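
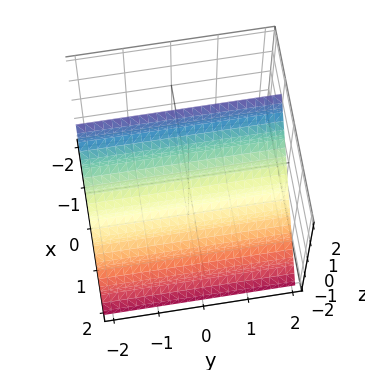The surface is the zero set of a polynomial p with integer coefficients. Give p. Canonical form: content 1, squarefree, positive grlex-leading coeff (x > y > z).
1. The degree is 1 — the surface is flat (a plane).
2. Checking where it meets the axes: it misses every integer gridline on the y-axis; it crosses the z-axis at the gridline z = 1.
3. Together with the visible shape, these determine p as stated.

3*x + 2*z - 2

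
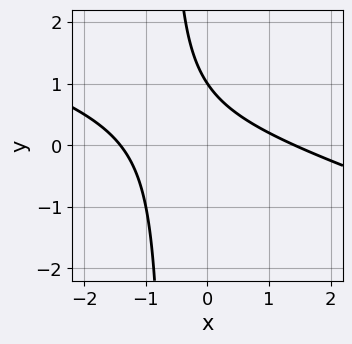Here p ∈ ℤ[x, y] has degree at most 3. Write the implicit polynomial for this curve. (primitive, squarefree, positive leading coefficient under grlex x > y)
x^2 + 3*x*y + 2*y - 2

1. Degree: the shape is more complex than any degree-1 curve, so deg p = 2.
2. Reading off the gridlines: it crosses the y-axis at the gridline y = 1.
3. Fitting integer coefficients to these (and the overall shape) gives p.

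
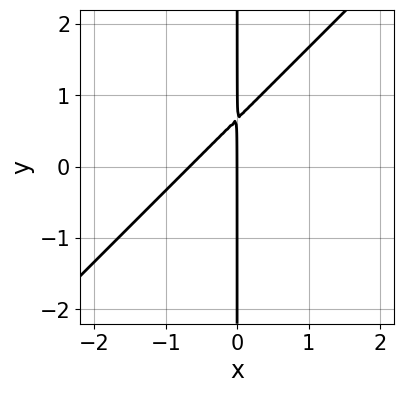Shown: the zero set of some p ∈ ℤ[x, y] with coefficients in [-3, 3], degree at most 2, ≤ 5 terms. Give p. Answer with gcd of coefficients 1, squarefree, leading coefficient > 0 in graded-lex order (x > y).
3*x^2 - 3*x*y + 2*x

First, degree: a generic line meets the curve in up to 2 points, so deg p = 2.
Next, from the axis intercepts and sections: it meets the x-axis at x = 0 (among the integer gridlines); every point of the y-axis in the box is on the curve.
Finally, assembling these constraints gives the stated polynomial.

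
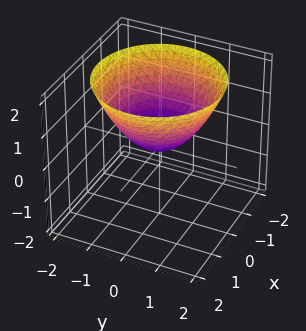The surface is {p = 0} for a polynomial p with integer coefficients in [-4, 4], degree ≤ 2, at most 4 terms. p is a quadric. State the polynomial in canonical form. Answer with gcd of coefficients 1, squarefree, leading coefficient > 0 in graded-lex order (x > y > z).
deg p = 2. A paraboloid; a quadric.
Symmetries: rotational symmetry about the z-axis ⇒ p depends on x, y only through x² + y².
Reading off the gridlines: it crosses the z-axis at the gridline z = 0; one y-axis crossing is at y = 0; a circular section at z = 1 has radius between 1 and 2; it crosses the x-axis at the gridline x = 0.
The integer polynomial consistent with all of this is the stated p.

2*x^2 + 2*y^2 - 3*z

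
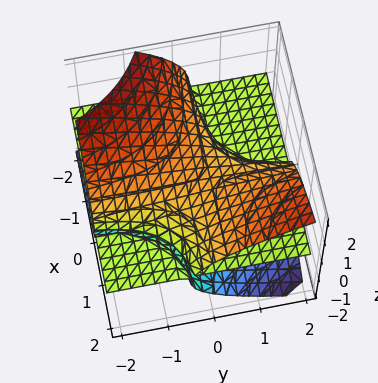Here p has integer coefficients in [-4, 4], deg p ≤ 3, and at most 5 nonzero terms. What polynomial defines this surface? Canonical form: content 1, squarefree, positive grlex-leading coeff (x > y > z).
(a) The degree is 3 — no degree-2 surface has this shape.
(b) Reading off the gridlines: every point of the x-axis in the box is on the surface; one z-axis crossing is at z = 0; every point of the y-axis in the box is on the surface.
(c) The integer polynomial consistent with all of this is the stated p.

3*x*y*z - x*z^2 - 3*z^3 - y*z + 2*z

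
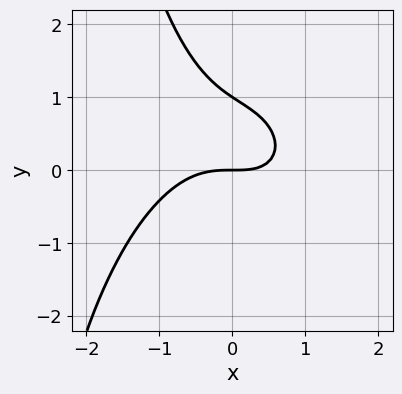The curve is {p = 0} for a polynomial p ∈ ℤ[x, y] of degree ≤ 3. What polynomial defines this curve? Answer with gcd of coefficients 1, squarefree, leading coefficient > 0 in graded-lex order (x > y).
2*x^3 + x*y^2 + x*y + 3*y^2 - 3*y

1. deg p = 3. The shape is more complex than any degree-2 curve.
2. From the visible intercepts: the y-axis gridline crossings are at y ∈ {0, 1}; it crosses the x-axis at the gridline x = 0.
3. These observations pin down the coefficients.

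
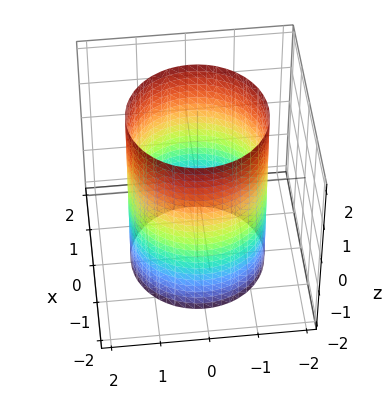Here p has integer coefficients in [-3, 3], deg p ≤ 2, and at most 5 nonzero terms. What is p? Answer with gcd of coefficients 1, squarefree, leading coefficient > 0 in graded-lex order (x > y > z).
First, the degree is 2 — a cylinder; a quadric.
Next, symmetries: the z ↦ −z reflection is a symmetry, so z appears only in even powers; every cross-section ⟂ z is a circle, so x, y appear only via x² + y².
Next, against the integer gridlines: no z-intercept at any integer in the box; a circular section at z = -1 has radius between 1 and 2.
Finally, solving for integer coefficients yields p as stated.

x^2 + y^2 - 2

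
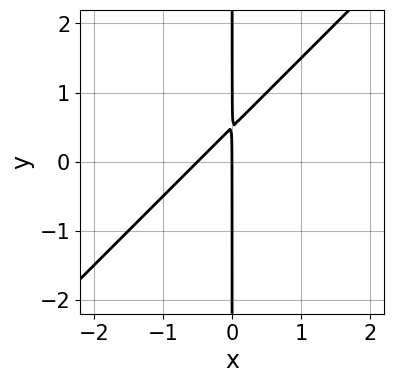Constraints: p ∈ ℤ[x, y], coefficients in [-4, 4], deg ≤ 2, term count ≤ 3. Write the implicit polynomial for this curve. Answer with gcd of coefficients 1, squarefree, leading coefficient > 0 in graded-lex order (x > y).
(a) The degree is 2 — the shape is more complex than any degree-1 curve.
(b) From the axis intercepts and sections: the visible y-axis segment lies entirely on the curve; it meets the x-axis at x = 0 (among the integer gridlines).
(c) Assembling these constraints gives the stated polynomial.

2*x^2 - 2*x*y + x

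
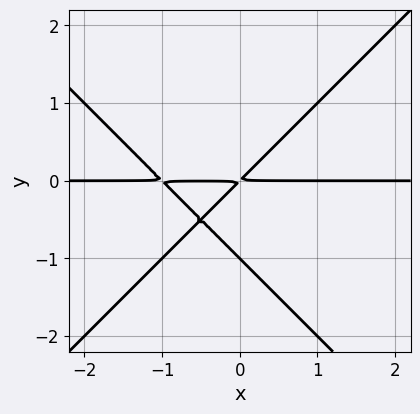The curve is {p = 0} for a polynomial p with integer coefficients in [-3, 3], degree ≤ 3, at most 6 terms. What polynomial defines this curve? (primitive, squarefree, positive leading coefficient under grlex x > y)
1. The degree is 3 — the shape is more complex than any degree-2 curve.
2. Against the integer gridlines: every point of the x-axis in the box is on the curve; one y-axis crossing is at y = -1.
3. Solving for integer coefficients yields p as stated.

x^2*y - y^3 + x*y - y^2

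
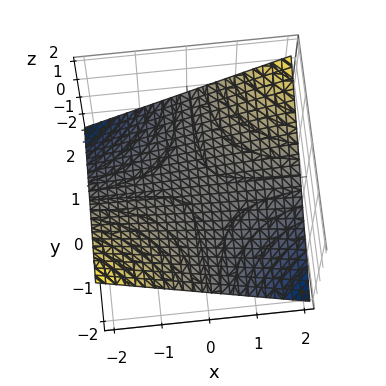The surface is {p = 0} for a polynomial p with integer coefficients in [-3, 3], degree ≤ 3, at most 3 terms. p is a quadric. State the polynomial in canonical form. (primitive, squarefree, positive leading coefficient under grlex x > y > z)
x*y - 3*z

1. Degree: a saddle surface; a quadric, so deg p = 2.
2. Against the integer gridlines: the visible x-axis segment lies entirely on the surface; the visible y-axis segment lies entirely on the surface; one z-axis crossing is at z = 0.
3. Fitting integer coefficients to these (and the overall shape) gives p.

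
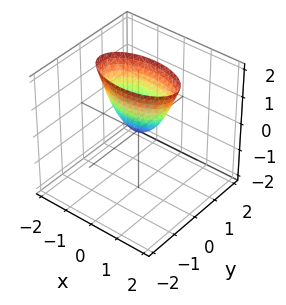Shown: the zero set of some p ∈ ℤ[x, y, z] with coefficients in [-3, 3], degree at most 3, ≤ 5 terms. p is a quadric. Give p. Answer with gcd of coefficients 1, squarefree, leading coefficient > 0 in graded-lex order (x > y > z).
x^2 + 3*y^2 - z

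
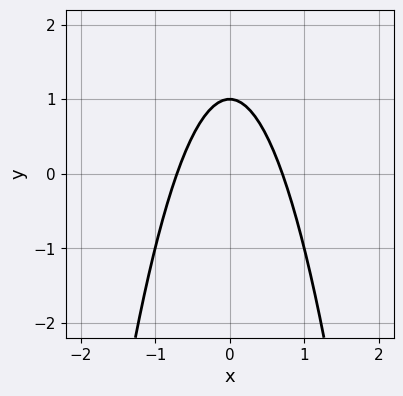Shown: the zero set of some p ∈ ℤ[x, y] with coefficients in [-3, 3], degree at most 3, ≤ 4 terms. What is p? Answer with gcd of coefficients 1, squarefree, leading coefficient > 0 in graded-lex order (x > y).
2*x^2 + y - 1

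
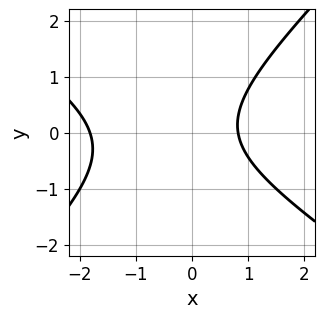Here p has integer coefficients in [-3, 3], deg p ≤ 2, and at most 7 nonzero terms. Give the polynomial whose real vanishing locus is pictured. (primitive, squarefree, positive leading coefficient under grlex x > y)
1. deg p = 2. No degree-1 curve has this shape.
2. Reading off the gridlines: the curve avoids every integer y-axis point in the box.
3. Matching integer coefficients to the picture gives p.

2*x^2 + x*y - 3*y^2 + 2*x - 3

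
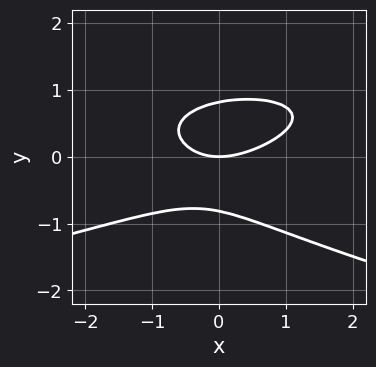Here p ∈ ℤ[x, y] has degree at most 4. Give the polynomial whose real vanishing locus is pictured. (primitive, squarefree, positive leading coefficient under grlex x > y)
3*y^3 + x^2 - x*y - 2*y

First, the degree is 3 — a generic line meets the curve in up to 3 points.
Then, from the visible intercepts: it crosses the y-axis at the gridline y = 0; it meets the x-axis at x = 0 (among the integer gridlines).
Finally, fitting integer coefficients to these (and the overall shape) gives p.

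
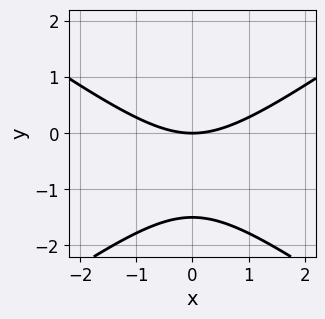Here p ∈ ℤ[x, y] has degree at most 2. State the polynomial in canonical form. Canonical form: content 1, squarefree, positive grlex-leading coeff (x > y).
x^2 - 2*y^2 - 3*y

1. Degree: no degree-1 curve has this shape, so deg p = 2.
2. Symmetries: the x ↦ −x reflection is a symmetry, so x appears only in even powers.
3. From the axis intercepts and sections: one x-axis crossing is at x = 0; one y-axis crossing is at y = 0.
4. Matching integer coefficients to the picture gives p.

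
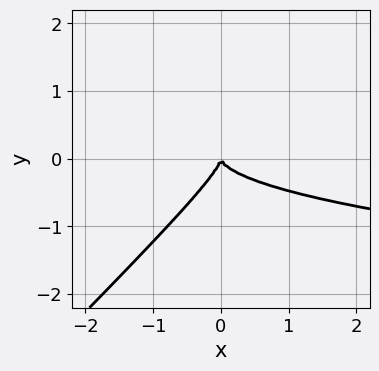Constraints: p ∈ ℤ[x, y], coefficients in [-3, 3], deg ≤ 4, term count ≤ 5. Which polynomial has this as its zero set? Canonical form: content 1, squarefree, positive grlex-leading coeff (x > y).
First, the degree is 3 — a generic line meets the curve in up to 3 points.
Then, checking where it meets the axes: one y-axis crossing is at y = 0; it meets the x-axis at x = 0 (among the integer gridlines).
Finally, putting this together gives p.

3*x*y^2 - 3*y^3 - x^2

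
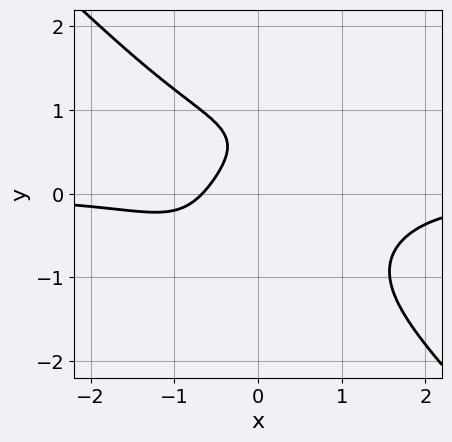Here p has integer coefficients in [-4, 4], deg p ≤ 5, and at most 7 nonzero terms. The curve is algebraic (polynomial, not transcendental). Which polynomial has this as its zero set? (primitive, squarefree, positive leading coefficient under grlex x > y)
3*x^3*y + 3*y^4 + 3*x - 2*y + 2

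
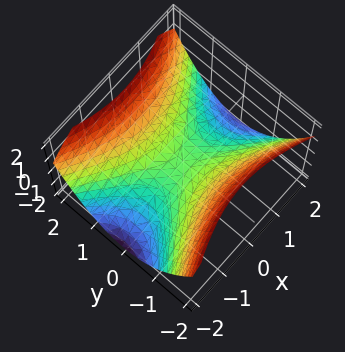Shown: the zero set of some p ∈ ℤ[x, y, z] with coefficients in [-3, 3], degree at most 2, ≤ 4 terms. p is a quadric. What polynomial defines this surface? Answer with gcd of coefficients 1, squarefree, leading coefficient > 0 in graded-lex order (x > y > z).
1. Degree: a hyperbolic paraboloid; a quadric, so deg p = 2.
2. Symmetries: mirror symmetry y ↦ −y ⇒ only even powers of y; mirror symmetry x ↦ −x ⇒ only even powers of x.
3. Against the integer gridlines: one y-axis crossing is at y = 0; it meets the z-axis at z = 0 (among the integer gridlines).
4. Solving for integer coefficients yields p as stated.

x^2 - 2*y^2 + 3*z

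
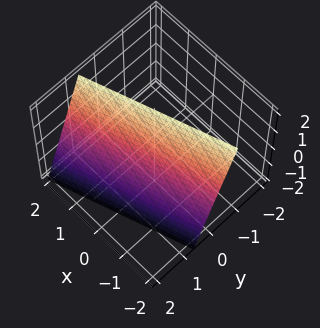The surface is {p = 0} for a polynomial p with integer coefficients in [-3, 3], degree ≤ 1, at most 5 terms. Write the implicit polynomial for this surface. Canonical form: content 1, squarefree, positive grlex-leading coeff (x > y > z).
x - 3*y - z + 2

First, deg p = 1. The surface is flat (a plane).
Then, checking where it meets the axes: it crosses the x-axis at the gridline x = -2; one z-axis crossing is at z = 2.
Finally, fitting integer coefficients to these (and the overall shape) gives p.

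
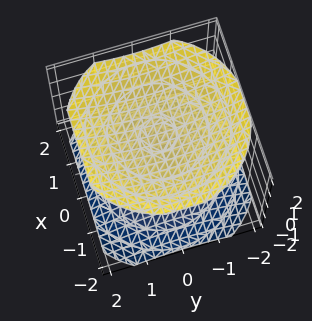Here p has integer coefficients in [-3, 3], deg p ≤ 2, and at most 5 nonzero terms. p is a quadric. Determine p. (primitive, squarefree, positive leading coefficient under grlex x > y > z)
The picture has 2 separate pieces.
Degree: two separate bowl-shaped sheets opening away from each other; a quadric, so deg p = 2.
Symmetries: the z ↦ −z reflection is a symmetry, so z appears only in even powers; rotational symmetry about the z-axis ⇒ p depends on x, y only through x² + y².
From the axis intercepts and sections: no y-intercept at any integer in the box; no x-intercept at any integer in the box.
Matching integer coefficients to the picture gives p.

x^2 + y^2 - 2*z^2 + 3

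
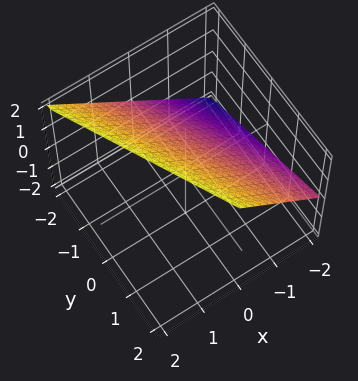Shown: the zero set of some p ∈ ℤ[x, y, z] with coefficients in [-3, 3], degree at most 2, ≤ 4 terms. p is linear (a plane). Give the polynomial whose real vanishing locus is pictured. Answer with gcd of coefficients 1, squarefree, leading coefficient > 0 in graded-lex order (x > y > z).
Degree: the surface is flat (a plane), so deg p = 1.
From the visible intercepts: it meets the x-axis at x = -1 (among the integer gridlines); it crosses the z-axis at the gridline z = 1; it crosses the y-axis at the gridline y = -2.
Fitting integer coefficients to these (and the overall shape) gives p.

2*x + y - 2*z + 2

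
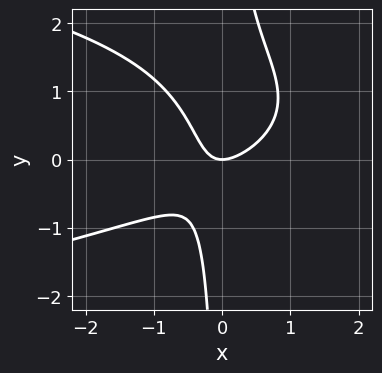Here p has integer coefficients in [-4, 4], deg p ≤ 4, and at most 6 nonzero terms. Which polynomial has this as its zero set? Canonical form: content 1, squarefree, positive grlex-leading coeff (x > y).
3*x*y^2 + 3*x^2 - 3*x*y - 2*y

deg p = 3. A generic line meets the curve in up to 3 points.
From the axis intercepts and sections: it crosses the y-axis at the gridline y = 0; it meets the x-axis at x = 0 (among the integer gridlines).
Fitting integer coefficients to these (and the overall shape) gives p.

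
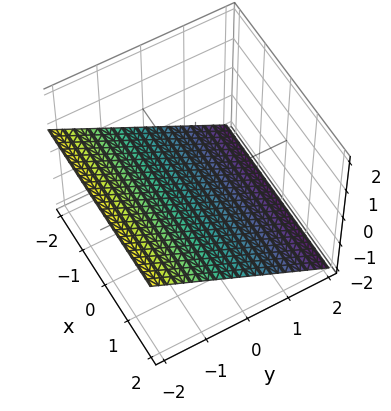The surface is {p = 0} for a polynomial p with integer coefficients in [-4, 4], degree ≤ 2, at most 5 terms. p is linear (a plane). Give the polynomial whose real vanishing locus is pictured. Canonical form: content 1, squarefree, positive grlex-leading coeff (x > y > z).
2*y + 3*z + 2

(a) Degree: every cross-section is a straight line — this is a plane, so deg p = 1.
(b) Checking where it meets the axes: the surface avoids every integer x-axis point in the box; it crosses the y-axis at the gridline y = -1.
(c) Putting this together gives p.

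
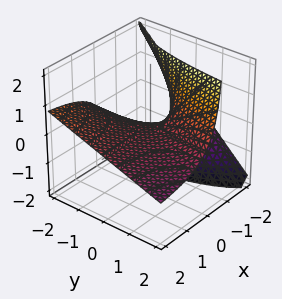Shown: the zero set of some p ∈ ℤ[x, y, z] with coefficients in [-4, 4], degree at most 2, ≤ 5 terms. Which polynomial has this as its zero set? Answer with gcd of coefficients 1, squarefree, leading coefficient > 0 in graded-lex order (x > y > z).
x*y + 2*x*z + 2*z

deg p = 2.
From the axis intercepts and sections: it meets the z-axis at z = 0 (among the integer gridlines); the visible y-axis segment lies entirely on the surface.
Putting this together gives p.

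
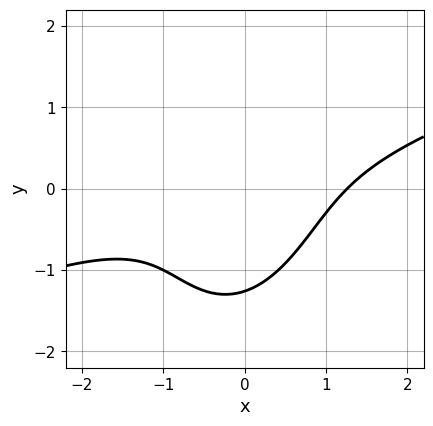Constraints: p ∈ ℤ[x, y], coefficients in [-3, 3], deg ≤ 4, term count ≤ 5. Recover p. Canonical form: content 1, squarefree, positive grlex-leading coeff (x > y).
The degree is 3 — a generic line meets the curve in up to 3 points.
Matching integer coefficients to the picture gives p.

x^3 - 3*x^2*y + x*y^2 - y^3 - 2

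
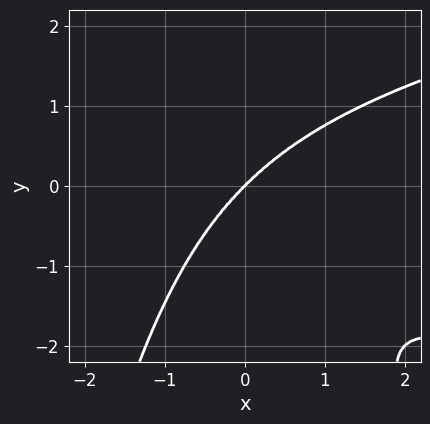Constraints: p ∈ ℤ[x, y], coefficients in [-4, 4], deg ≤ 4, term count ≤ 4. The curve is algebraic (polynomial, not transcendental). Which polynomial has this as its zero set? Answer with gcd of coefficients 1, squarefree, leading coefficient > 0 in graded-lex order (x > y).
(a) deg p = 4. The shape is more complex than any degree-3 curve.
(b) Observable constraints: one x-axis crossing is at x = 0; one y-axis crossing is at y = 0.
(c) Putting this together gives p.

x^2*y^2 - x^3 + y^3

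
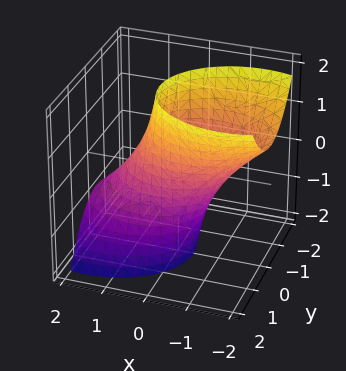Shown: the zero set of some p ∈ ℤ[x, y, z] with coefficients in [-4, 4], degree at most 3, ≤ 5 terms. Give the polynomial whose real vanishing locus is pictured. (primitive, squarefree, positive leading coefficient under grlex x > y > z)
1. deg p = 2.
2. From the axis intercepts and sections: among the integer gridlines, it crosses the y-axis at y ∈ {-1, 1}; the surface avoids every integer z-axis point in the box.
3. These observations pin down the coefficients.

2*x^2 + 3*x*z + 3*y^2 - 3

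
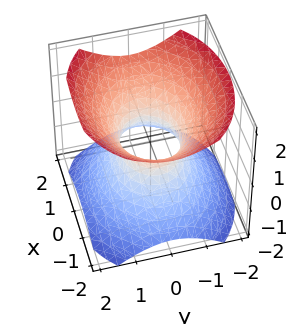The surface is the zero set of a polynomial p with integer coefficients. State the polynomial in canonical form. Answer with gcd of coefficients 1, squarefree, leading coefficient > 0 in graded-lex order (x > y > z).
2*x^2 + 3*y^2 - 3*z^2 - 2

1. The degree is 2 — an hourglass — one-sheet hyperboloid; a quadric.
2. Symmetries: mirror symmetry x ↦ −x ⇒ only even powers of x; mirror symmetry z ↦ −z ⇒ only even powers of z; it's symmetric under y → −y, forcing even powers of y.
3. Checking where it meets the axes: among the integer gridlines, it crosses the x-axis at x ∈ {-1, 1}; it misses every integer gridline on the z-axis.
4. Matching integer coefficients to the picture gives p.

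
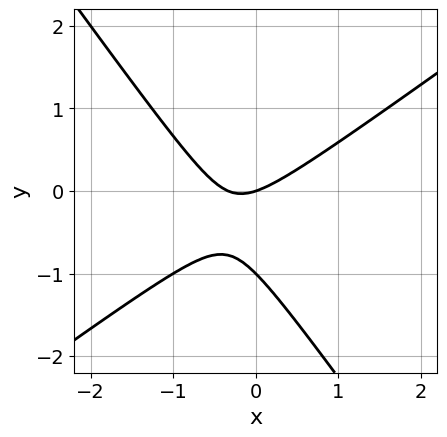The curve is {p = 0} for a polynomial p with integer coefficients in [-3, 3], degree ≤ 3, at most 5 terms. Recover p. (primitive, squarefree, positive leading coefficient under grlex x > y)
3*x^2 - 2*x*y - 3*y^2 + x - 3*y

Degree: the shape is more complex than any degree-1 curve, so deg p = 2.
Reading off the gridlines: among the integer gridlines, it crosses the y-axis at y ∈ {-1, 0}; one x-axis crossing is at x = 0.
Solving for integer coefficients yields p as stated.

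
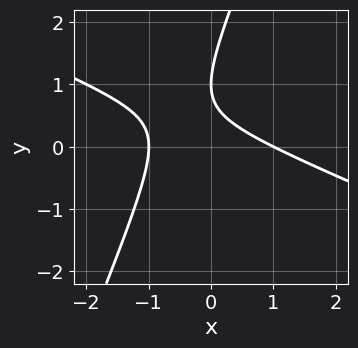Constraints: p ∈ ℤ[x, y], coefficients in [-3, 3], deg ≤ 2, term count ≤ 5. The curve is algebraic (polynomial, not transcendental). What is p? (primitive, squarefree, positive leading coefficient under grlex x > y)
x^2 + 2*x*y - y^2 + 2*y - 1

First, degree: no degree-1 curve has this shape, so deg p = 2.
Then, reading off the gridlines: among the integer gridlines, it crosses the x-axis at x ∈ {-1, 1}; it crosses the y-axis at the gridline y = 1.
Finally, the integer polynomial consistent with all of this is the stated p.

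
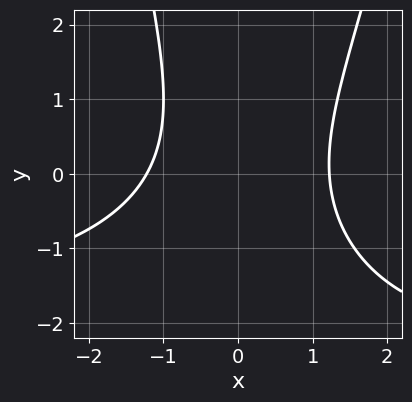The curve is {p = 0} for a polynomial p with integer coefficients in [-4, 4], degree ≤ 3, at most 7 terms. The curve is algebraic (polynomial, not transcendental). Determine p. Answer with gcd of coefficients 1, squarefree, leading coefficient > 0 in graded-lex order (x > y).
x^2*y + 2*x^2 - x*y - y^2 - 3

(a) The degree is 3 — the shape is more complex than any degree-2 curve.
(b) From the visible intercepts: it misses every integer gridline on the y-axis.
(c) Fitting integer coefficients to these (and the overall shape) gives p.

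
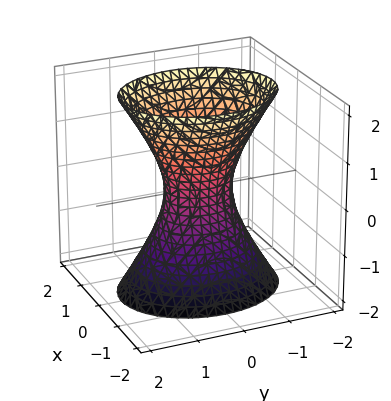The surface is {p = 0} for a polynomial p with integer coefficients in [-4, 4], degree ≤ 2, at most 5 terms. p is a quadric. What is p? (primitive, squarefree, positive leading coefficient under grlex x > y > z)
1. The degree is 2 — an hourglass — one-sheet hyperboloid; a quadric.
2. Symmetries: mirror symmetry y ↦ −y ⇒ only even powers of y; mirror symmetry z ↦ −z ⇒ only even powers of z; mirror symmetry x ↦ −x ⇒ only even powers of x.
3. From the visible intercepts: no z-intercept at any integer in the box.
4. Fitting integer coefficients to these (and the overall shape) gives p.

3*x^2 + 2*y^2 - z^2 - 1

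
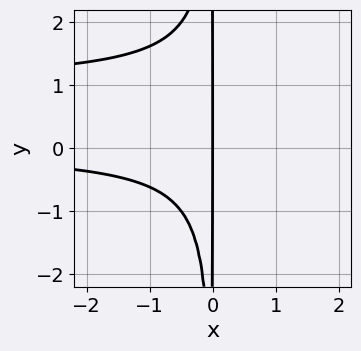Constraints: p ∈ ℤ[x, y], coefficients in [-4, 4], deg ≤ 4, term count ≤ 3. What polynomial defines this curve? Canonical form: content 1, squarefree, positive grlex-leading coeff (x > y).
x^2*y^2 - x^2*y + x

First, the degree is 4 — the shape is more complex than any degree-3 curve.
Next, reading off the gridlines: the visible y-axis segment lies entirely on the curve; it crosses the x-axis at the gridline x = 0.
Finally, together with the visible shape, these determine p as stated.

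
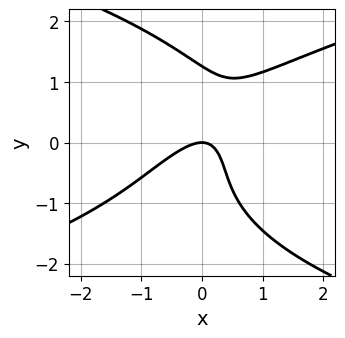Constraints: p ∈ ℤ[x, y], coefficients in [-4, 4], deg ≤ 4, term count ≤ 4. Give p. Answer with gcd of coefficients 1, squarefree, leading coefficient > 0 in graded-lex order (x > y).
(a) Degree: a generic line meets the curve in up to 4 points, so deg p = 4.
(b) Checking where it meets the axes: it meets the y-axis at y = 0 (among the integer gridlines); it meets the x-axis at x = 0 (among the integer gridlines).
(c) These observations pin down the coefficients.

y^4 - 3*x^2 + 3*x*y - 2*y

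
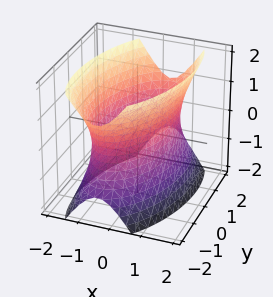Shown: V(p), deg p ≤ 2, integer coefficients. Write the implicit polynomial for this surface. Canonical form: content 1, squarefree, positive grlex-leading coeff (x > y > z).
3*x^2 - x*y + y^2 - z^2 - 3

1. The degree is 2 — the shape is more complex than any degree-1 surface.
2. Observable constraints: no z-intercept at any integer in the box; the x-axis gridline crossings are at x ∈ {-1, 1}.
3. Assembling these constraints gives the stated polynomial.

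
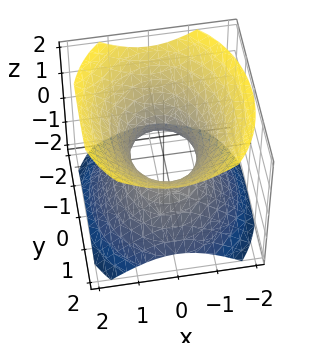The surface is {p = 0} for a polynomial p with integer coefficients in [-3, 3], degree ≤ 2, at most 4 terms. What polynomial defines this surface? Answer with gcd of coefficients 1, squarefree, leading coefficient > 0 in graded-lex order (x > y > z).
First, the degree is 2 — an hourglass — one-sheet hyperboloid; a quadric.
Next, symmetries: the z ↦ −z reflection is a symmetry, so z appears only in even powers; it's symmetric under x → −x, forcing even powers of x; it's symmetric under y → −y, forcing even powers of y.
Then, reading off the gridlines: it misses every integer gridline on the z-axis; among the integer gridlines, it crosses the y-axis at y ∈ {-1, 1}.
Finally, fitting integer coefficients to these (and the overall shape) gives p.

3*x^2 + 2*y^2 - 3*z^2 - 2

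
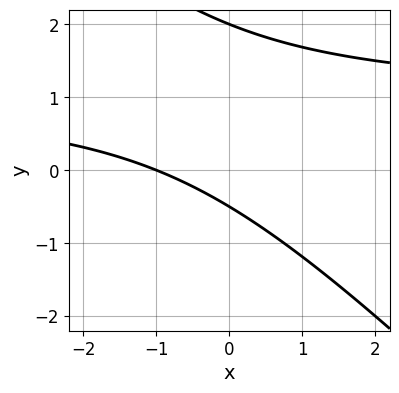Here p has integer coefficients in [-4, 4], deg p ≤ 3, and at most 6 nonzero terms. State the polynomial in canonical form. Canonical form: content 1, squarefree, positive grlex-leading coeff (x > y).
2*x*y + 2*y^2 - 2*x - 3*y - 2

First, degree: a generic line meets the curve in up to 2 points, so deg p = 2.
Next, reading off the gridlines: it meets the x-axis at x = -1 (among the integer gridlines); one y-axis crossing is at y = 2.
Finally, together with the visible shape, these determine p as stated.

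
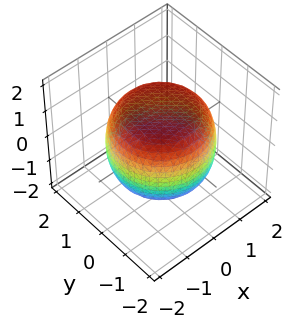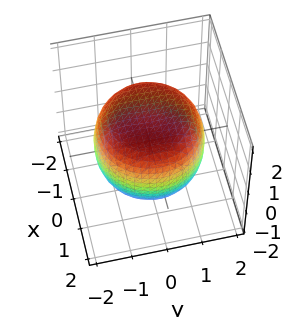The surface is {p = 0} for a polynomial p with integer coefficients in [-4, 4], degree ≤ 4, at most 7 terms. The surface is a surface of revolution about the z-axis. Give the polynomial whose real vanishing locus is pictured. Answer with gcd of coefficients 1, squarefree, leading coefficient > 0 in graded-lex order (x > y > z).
First, degree: a generic line meets the surface in up to 4 points, so deg p = 4.
Then, symmetry: every cross-section ⟂ z is a circle, so x, y appear only via x² + y².
Next, against the integer gridlines: a circular section at z = 1 has radius between 1 and 2.
Finally, putting this together gives p.

x^4 + 2*x^2*y^2 + y^4 - x^2 - y^2 + 2*z^2 - 3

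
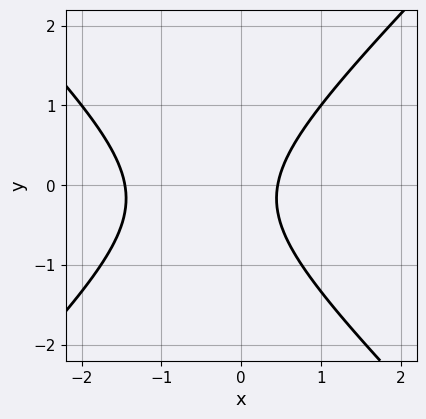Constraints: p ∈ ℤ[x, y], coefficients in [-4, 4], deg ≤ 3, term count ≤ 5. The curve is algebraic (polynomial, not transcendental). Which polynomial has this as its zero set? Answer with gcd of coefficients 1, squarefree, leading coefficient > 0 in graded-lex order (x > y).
3*x^2 - 3*y^2 + 3*x - y - 2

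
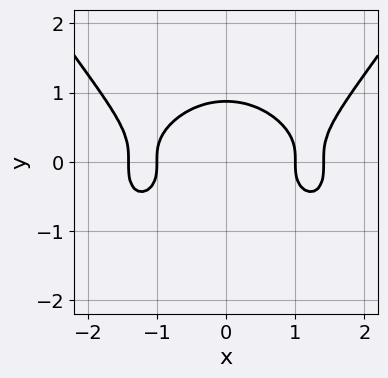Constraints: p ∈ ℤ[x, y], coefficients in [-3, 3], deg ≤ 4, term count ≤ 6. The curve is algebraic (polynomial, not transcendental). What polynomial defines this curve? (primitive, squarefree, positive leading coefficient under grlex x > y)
1. Degree: the shape is more complex than any degree-3 curve, so deg p = 4.
2. Symmetries: it's symmetric under x → −x, forcing even powers of x.
3. Observable constraints: the x-axis gridline crossings are at x ∈ {-1, 1}.
4. Assembling these constraints gives the stated polynomial.

x^4 - 3*y^3 - 3*x^2 + 2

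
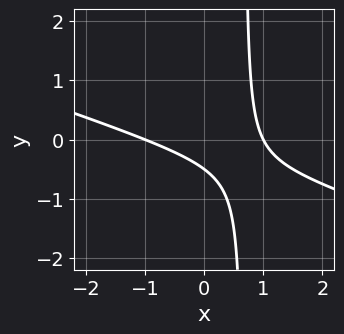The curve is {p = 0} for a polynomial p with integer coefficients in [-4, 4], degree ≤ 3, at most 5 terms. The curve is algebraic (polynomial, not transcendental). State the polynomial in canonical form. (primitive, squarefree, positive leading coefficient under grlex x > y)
x^2 + 3*x*y - 2*y - 1

First, deg p = 2. A generic line meets the curve in up to 2 points.
Then, checking where it meets the axes: among the integer gridlines, it crosses the x-axis at x ∈ {-1, 1}.
Finally, these observations pin down the coefficients.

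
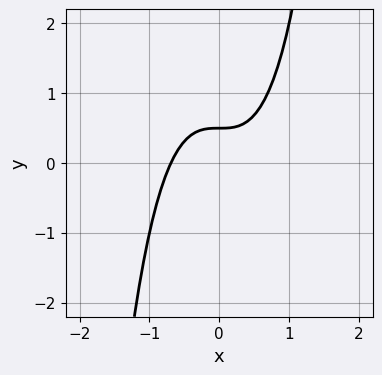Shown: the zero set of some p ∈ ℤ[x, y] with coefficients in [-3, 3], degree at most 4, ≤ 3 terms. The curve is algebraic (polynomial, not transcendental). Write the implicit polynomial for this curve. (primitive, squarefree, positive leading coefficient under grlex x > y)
The degree is 3 — the shape is more complex than any degree-2 curve.
Putting this together gives p.

3*x^3 - 2*y + 1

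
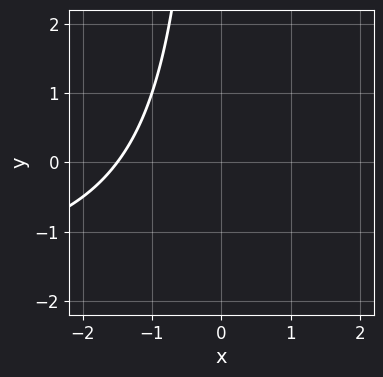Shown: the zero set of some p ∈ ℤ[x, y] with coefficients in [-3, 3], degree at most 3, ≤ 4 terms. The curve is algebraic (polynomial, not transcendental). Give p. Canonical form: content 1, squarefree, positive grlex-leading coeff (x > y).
x*y + 2*x + 3

(a) Degree: a generic line meets the curve in up to 2 points, so deg p = 2.
(b) Checking where it meets the axes: it misses every integer gridline on the y-axis.
(c) Fitting integer coefficients to these (and the overall shape) gives p.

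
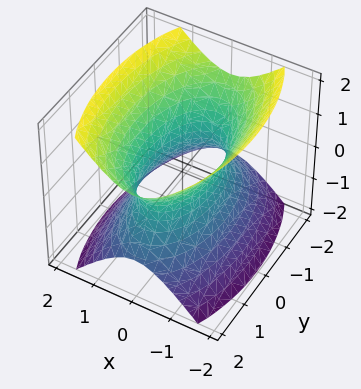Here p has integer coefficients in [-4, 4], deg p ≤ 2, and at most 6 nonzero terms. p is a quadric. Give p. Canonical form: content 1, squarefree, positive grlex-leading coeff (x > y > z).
Degree: one connected sheet with a waist; a quadric, so deg p = 2.
Symmetries: it's symmetric under x → −x, forcing even powers of x; mirror symmetry y ↦ −y ⇒ only even powers of y; mirror symmetry z ↦ −z ⇒ only even powers of z.
From the axis intercepts and sections: the surface avoids every integer z-axis point in the box.
Together with the visible shape, these determine p as stated.

3*x^2 + y^2 - 2*z^2 - 2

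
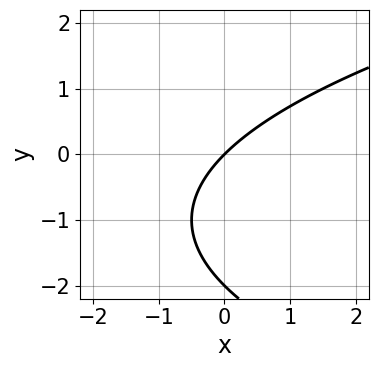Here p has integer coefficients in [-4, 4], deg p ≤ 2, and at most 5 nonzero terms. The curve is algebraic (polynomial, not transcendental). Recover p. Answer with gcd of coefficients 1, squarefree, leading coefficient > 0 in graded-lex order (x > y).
y^2 - 2*x + 2*y

(a) deg p = 2.
(b) Against the integer gridlines: among the integer gridlines, it crosses the y-axis at y ∈ {-2, 0}; one x-axis crossing is at x = 0.
(c) The integer polynomial consistent with all of this is the stated p.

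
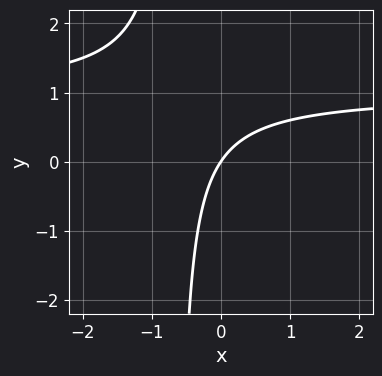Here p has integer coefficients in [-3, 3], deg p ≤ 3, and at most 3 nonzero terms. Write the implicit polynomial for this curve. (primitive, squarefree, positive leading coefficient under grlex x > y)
3*x*y - 3*x + 2*y

First, degree: the shape is more complex than any degree-1 curve, so deg p = 2.
Next, reading off the gridlines: it crosses the y-axis at the gridline y = 0; it crosses the x-axis at the gridline x = 0.
Finally, together with the visible shape, these determine p as stated.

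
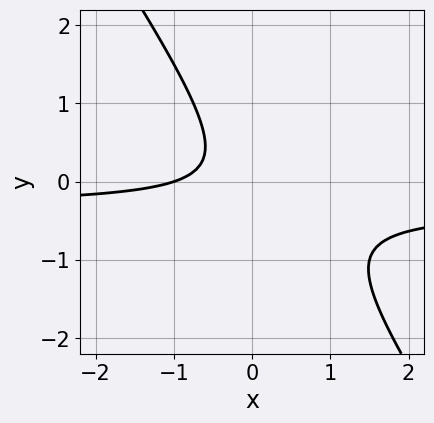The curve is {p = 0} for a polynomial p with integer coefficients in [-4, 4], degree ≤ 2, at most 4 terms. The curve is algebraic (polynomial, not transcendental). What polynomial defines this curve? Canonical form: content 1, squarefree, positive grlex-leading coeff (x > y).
3*x*y + 2*y^2 + x + 1

First, deg p = 2. A generic line meets the curve in up to 2 points.
Then, reading off the gridlines: one x-axis crossing is at x = -1; it misses every integer gridline on the y-axis.
Finally, matching integer coefficients to the picture gives p.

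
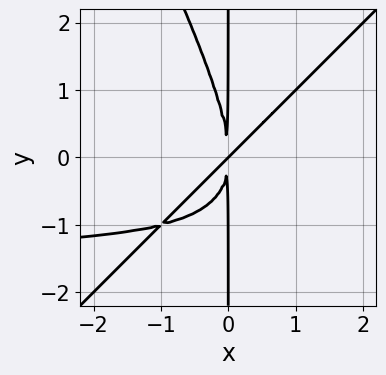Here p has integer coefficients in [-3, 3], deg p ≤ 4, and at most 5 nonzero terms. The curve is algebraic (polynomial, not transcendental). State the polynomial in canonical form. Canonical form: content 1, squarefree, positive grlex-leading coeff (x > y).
The degree is 4 — a generic line meets the curve in up to 4 points.
Observable constraints: it crosses the x-axis at the gridline x = 0; the visible y-axis segment lies entirely on the curve.
Fitting integer coefficients to these (and the overall shape) gives p.

2*x^3*y - x^2*y^2 - x*y^3 + 3*x^3 - 3*x^2*y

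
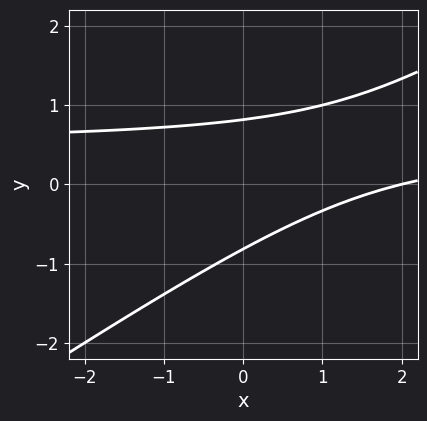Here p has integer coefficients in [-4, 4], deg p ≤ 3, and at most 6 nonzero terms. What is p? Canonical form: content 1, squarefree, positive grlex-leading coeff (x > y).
First, degree: the shape is more complex than any degree-1 curve, so deg p = 2.
Next, from the visible intercepts: it meets the x-axis at x = 2 (among the integer gridlines).
Finally, fitting integer coefficients to these (and the overall shape) gives p.

2*x*y - 3*y^2 - x + 2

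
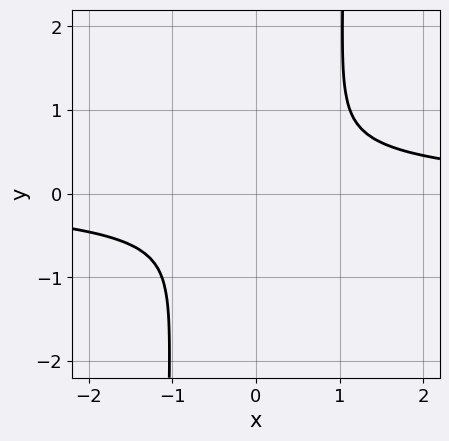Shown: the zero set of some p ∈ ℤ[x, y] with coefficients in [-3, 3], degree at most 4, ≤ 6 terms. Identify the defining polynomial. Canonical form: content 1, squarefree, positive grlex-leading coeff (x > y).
3*x^3*y + 2*x^2*y^2 - 3*x^2 - 3*y^2

First, the degree is 4 — no degree-3 curve has this shape.
Finally, matching integer coefficients to the picture gives p.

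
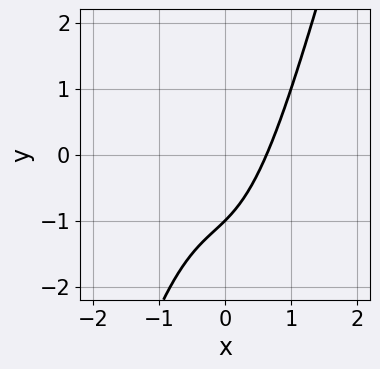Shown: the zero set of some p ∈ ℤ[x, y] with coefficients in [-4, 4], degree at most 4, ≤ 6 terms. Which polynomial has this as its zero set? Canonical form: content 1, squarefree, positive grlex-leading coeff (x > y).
1. deg p = 3.
2. Checking where it meets the axes: it meets the y-axis at y = -1 (among the integer gridlines).
3. Putting this together gives p.

3*x^3 - x^2*y + 2*x - 2*y - 2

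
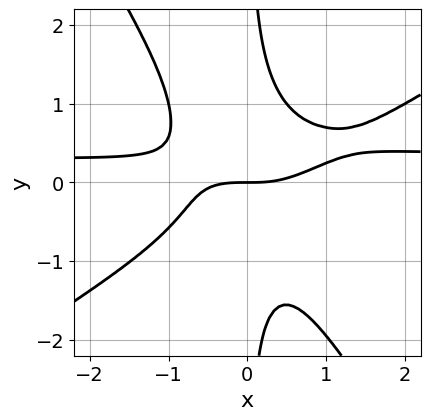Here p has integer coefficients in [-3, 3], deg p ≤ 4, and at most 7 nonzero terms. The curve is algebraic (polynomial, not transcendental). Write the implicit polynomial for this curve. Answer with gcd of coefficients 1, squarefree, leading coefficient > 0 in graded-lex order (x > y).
3*x^3*y - 3*x^2*y^2 - 3*x*y^3 - x^3 + 2*y

First, the degree is 4 — the shape is more complex than any degree-3 curve.
Then, reading off the gridlines: one y-axis crossing is at y = 0; it crosses the x-axis at the gridline x = 0.
Finally, fitting integer coefficients to these (and the overall shape) gives p.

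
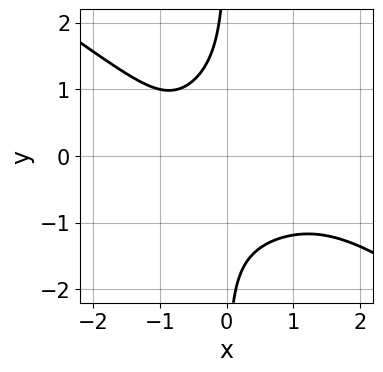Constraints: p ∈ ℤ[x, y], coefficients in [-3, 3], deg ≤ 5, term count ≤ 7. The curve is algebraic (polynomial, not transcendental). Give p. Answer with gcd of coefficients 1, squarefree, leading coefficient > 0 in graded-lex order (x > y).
x^4 + 3*x*y^3 - x^3 + 2*x + 3

First, degree: a generic line meets the curve in up to 4 points, so deg p = 4.
Next, from the visible intercepts: the curve avoids every integer x-axis point in the box; it misses every integer gridline on the y-axis.
Finally, matching integer coefficients to the picture gives p.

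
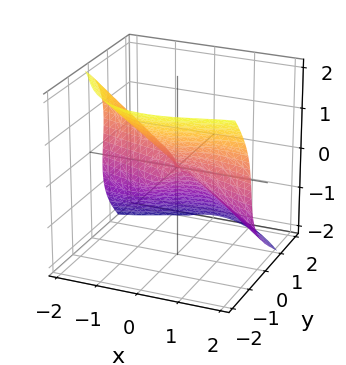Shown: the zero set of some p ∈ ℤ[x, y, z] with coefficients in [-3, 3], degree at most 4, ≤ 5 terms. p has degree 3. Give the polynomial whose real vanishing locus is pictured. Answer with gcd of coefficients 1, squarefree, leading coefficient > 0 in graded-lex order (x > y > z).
x^3 + 3*x^2*y + 2*y^3 + 2*z^3 + x*z

First, the degree is 3 — the shape is more complex than any degree-2 surface.
Then, checking where it meets the axes: one y-axis crossing is at y = 0; it crosses the x-axis at the gridline x = 0; it meets the z-axis at z = 0 (among the integer gridlines).
Finally, fitting integer coefficients to these (and the overall shape) gives p.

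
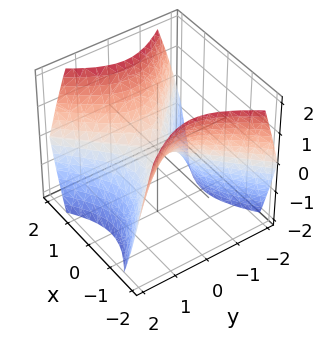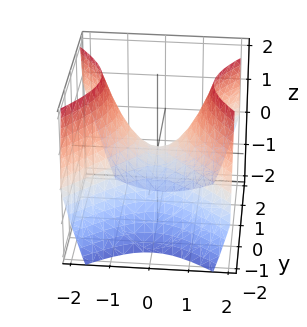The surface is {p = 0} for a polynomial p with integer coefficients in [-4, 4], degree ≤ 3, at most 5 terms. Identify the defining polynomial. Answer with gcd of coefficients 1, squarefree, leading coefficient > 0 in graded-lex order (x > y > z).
First, the degree is 2 — a saddle surface; a quadric.
Then, symmetries: the x ↦ −x reflection is a symmetry, so x appears only in even powers; it's symmetric under y → −y, forcing even powers of y.
Next, reading off the gridlines: it meets the y-axis at y = 0 (among the integer gridlines); it meets the x-axis at x = 0 (among the integer gridlines).
Finally, assembling these constraints gives the stated polynomial.

x^2 - y^2 - z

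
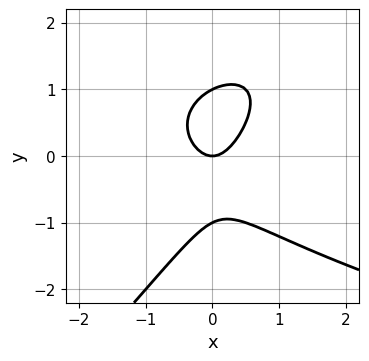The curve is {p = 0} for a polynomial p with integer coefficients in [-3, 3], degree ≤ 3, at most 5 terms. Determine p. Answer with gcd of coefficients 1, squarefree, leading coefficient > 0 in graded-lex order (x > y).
x*y^2 - y^3 - 2*x^2 + y

(a) deg p = 3.
(b) From the visible intercepts: among the integer gridlines, it crosses the y-axis at y ∈ {-1, 0, 1}; it meets the x-axis at x = 0 (among the integer gridlines).
(c) Solving for integer coefficients yields p as stated.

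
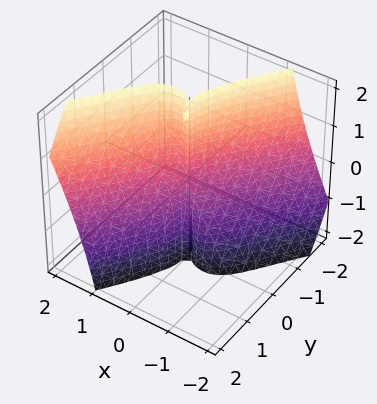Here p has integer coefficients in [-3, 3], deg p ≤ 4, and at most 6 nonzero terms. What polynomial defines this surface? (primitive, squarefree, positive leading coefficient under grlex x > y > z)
2*x^3 - x^2*z - x*y*z - y^3

First, the picture has 2 separate pieces. Treating them together as one polynomial.
Next, degree: a generic line meets the surface in up to 3 points, so deg p = 3.
Next, checking where it meets the axes: it crosses the y-axis at the gridline y = 0; every point of the z-axis in the box is on the surface; one x-axis crossing is at x = 0.
Finally, together with the visible shape, these determine p as stated.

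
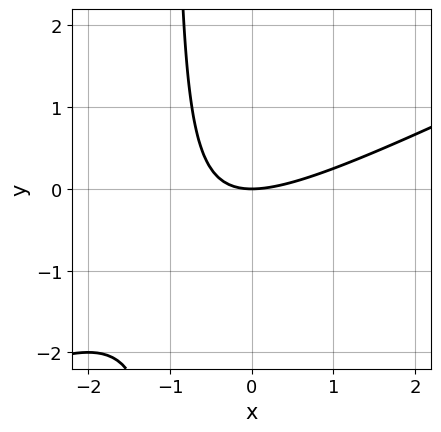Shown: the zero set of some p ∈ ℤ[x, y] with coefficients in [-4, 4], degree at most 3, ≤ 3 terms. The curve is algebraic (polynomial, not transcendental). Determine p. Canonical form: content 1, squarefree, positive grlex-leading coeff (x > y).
x^2 - 2*x*y - 2*y

1. Degree: the shape is more complex than any degree-1 curve, so deg p = 2.
2. Reading off the gridlines: it meets the y-axis at y = 0 (among the integer gridlines); one x-axis crossing is at x = 0.
3. Solving for integer coefficients yields p as stated.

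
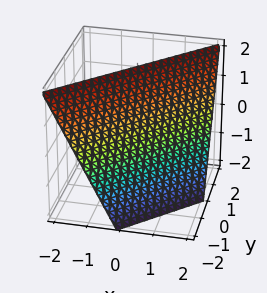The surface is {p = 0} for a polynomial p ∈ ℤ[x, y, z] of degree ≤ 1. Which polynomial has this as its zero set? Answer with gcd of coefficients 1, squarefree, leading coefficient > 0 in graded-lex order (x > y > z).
2*x - 2*y + z - 2

1. Degree: the surface is flat (a plane), so deg p = 1.
2. Checking where it meets the axes: it meets the z-axis at z = 2 (among the integer gridlines); it crosses the x-axis at the gridline x = 1.
3. The integer polynomial consistent with all of this is the stated p. Check: (0, -1, 0) on the y-axis lies on the surface, and p(0, -1, 0) = 0. ✓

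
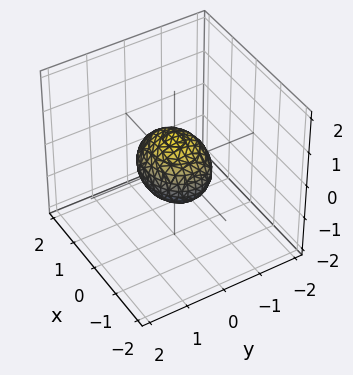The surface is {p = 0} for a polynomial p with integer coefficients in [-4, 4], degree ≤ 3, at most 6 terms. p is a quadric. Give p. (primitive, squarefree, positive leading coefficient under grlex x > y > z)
Degree: bounded and convex; a quadric, so deg p = 2.
Symmetries: mirror symmetry y ↦ −y ⇒ only even powers of y; mirror symmetry x ↦ −x ⇒ only even powers of x; it's symmetric under z → −z, forcing even powers of z.
Against the integer gridlines: among the integer gridlines, it crosses the x-axis at x ∈ {-1, 1}.
Matching integer coefficients to the picture gives p.

2*x^2 + 3*y^2 + 3*z^2 - 2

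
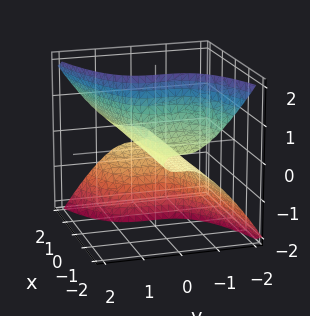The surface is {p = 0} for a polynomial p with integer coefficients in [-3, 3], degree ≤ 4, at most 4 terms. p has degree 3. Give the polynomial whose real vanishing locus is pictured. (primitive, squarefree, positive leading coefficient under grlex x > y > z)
x*z^2 - y^3 + z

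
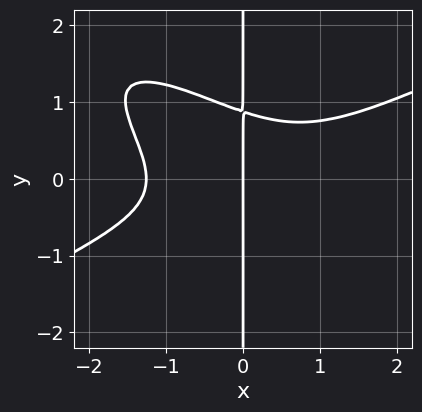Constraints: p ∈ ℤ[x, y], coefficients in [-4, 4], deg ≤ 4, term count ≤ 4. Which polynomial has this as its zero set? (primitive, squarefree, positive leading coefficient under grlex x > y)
x^4 - 3*x^2*y^2 - 3*x*y^3 + 2*x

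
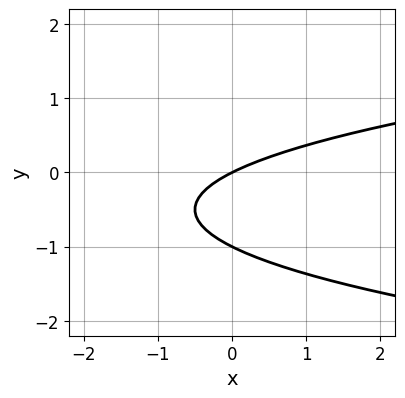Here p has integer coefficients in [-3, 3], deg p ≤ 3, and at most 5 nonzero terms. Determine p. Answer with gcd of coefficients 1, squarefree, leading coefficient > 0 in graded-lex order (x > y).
2*y^2 - x + 2*y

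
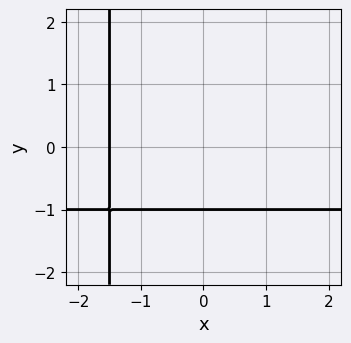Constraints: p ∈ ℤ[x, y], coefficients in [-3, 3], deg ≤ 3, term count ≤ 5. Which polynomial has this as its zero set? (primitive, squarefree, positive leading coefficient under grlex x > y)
1. deg p = 2. No degree-1 curve has this shape.
2. Against the integer gridlines: one y-axis crossing is at y = -1.
3. Putting this together gives p.

2*x*y + 2*x + 3*y + 3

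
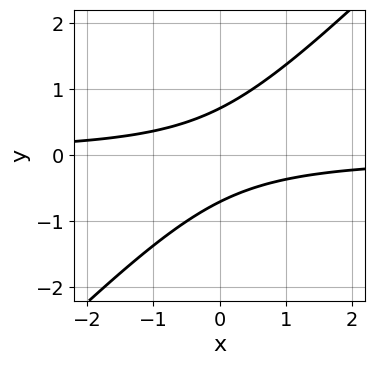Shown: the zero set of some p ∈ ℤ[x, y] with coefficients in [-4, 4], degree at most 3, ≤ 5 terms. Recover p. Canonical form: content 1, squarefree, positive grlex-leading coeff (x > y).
2*x*y - 2*y^2 + 1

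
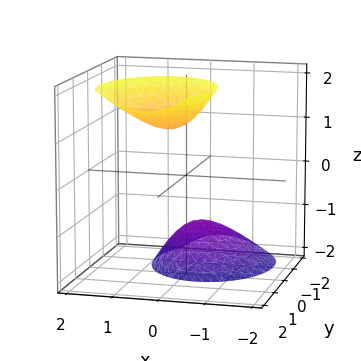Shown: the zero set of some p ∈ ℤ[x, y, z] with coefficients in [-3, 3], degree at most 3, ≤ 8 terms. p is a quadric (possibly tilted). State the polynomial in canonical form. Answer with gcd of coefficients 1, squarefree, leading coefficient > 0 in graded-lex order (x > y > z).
3*x^2 - x*z + 2*y^2 - 2*y*z - z^2 + 2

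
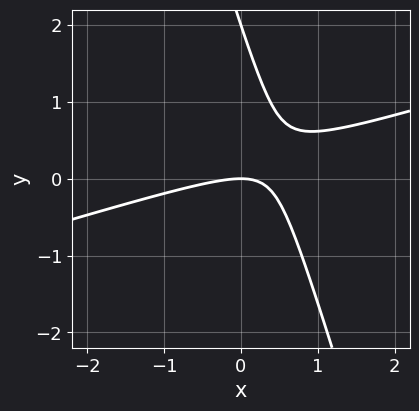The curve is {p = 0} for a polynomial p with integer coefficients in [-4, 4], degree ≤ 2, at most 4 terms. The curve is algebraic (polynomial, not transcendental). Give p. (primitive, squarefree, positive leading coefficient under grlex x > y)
x^2 - 3*x*y - y^2 + 2*y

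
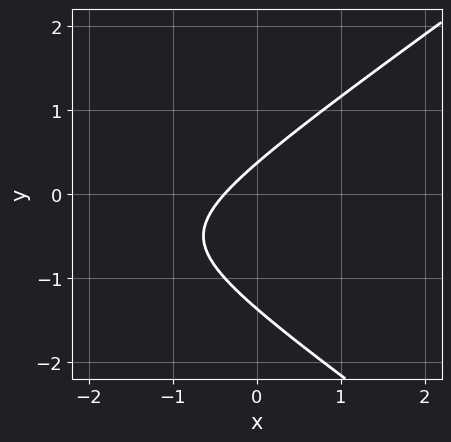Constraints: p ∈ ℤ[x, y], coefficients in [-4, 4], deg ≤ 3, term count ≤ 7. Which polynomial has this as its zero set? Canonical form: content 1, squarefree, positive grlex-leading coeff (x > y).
x^2 - 2*y^2 + 3*x - 2*y + 1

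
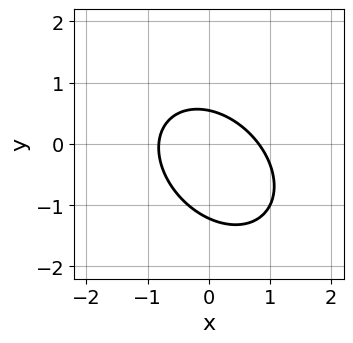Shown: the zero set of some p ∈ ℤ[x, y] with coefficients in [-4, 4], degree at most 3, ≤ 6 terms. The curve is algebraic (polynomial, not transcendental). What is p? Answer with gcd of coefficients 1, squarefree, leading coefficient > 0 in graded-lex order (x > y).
3*x^2 + 2*x*y + 3*y^2 + 2*y - 2

deg p = 2.
Putting this together gives p.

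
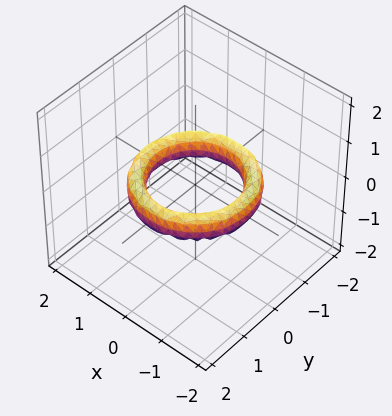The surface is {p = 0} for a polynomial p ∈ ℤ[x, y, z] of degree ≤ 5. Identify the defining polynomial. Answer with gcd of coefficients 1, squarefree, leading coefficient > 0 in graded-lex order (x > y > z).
x^4 + 2*x^2*y^2 + y^4 - 3*x^2 - 3*y^2 + 2*z^2 + 2

Degree: the shape is more complex than any degree-3 surface, so deg p = 4.
Symmetries: rotational symmetry about the z-axis ⇒ p depends on x, y only through x² + y².
Reading off the gridlines: a circular section at z = 0 has radius exactly 1; no z-intercept at any integer in the box; the y-axis gridline crossings are at y ∈ {-1, 1}.
Matching integer coefficients to the picture gives p. Check: (1, 0, 0) on the x-axis lies on the surface, and p(1, 0, 0) = 0. ✓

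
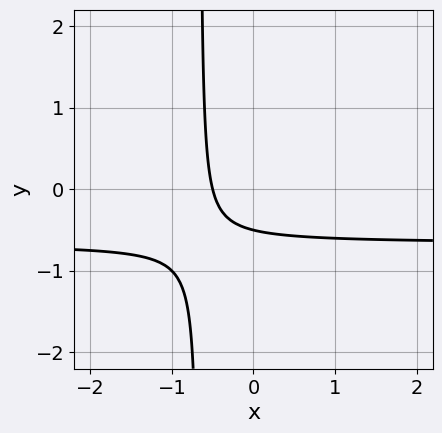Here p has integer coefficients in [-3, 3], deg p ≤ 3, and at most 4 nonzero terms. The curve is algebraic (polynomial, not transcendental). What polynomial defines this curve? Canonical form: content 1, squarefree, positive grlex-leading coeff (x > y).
3*x*y + 2*x + 2*y + 1

1. deg p = 2.
2. Putting this together gives p.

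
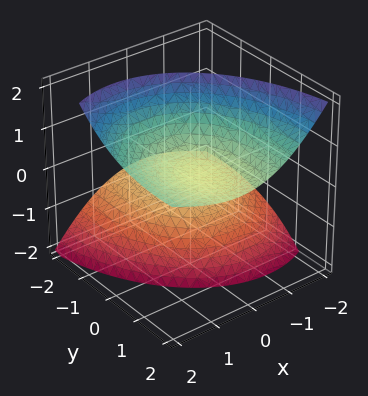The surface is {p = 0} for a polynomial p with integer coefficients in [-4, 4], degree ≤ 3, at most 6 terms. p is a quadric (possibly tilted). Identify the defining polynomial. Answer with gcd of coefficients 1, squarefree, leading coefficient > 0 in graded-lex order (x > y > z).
2*x^2 - 2*x*z + y^2 - 3*y*z - 2*z^2 + 1

1. There are 2 components. Treating them together as one polynomial.
2. The degree is 2 — the shape is more complex than any degree-1 surface.
3. Reading off the gridlines: the surface avoids every integer x-axis point in the box; no y-intercept at any integer in the box.
4. Together with the visible shape, these determine p as stated.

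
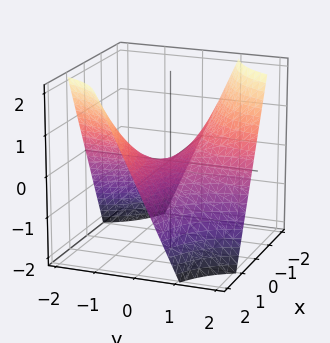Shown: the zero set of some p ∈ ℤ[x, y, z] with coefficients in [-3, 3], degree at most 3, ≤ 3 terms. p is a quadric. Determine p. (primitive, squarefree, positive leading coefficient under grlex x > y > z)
x*y + z

Degree: a hyperbolic paraboloid; a quadric, so deg p = 2.
Against the integer gridlines: the visible y-axis segment lies entirely on the surface; one z-axis crossing is at z = 0; every point of the x-axis in the box is on the surface.
Fitting integer coefficients to these (and the overall shape) gives p.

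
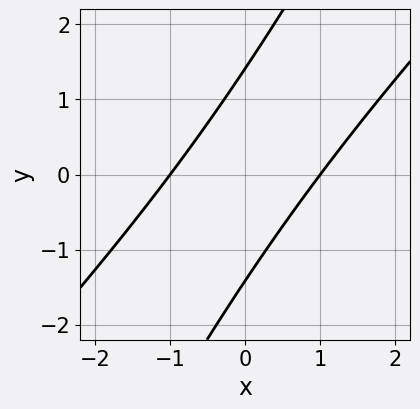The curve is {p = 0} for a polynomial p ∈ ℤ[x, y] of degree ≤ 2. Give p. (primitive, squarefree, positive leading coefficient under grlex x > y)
2*x^2 - 3*x*y + y^2 - 2

Degree: a generic line meets the curve in up to 2 points, so deg p = 2.
Against the integer gridlines: the x-axis gridline crossings are at x ∈ {-1, 1}.
Solving for integer coefficients yields p as stated.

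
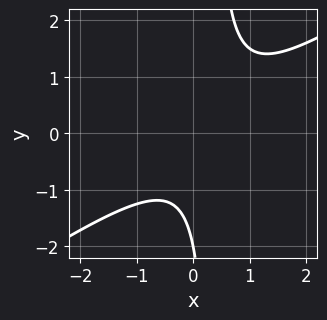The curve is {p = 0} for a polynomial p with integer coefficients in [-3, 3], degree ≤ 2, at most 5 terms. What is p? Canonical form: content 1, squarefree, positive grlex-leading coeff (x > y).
deg p = 2. The shape is more complex than any degree-1 curve.
Reading off the gridlines: it meets the y-axis at y = -2 (among the integer gridlines); the curve avoids every integer x-axis point in the box.
Assembling these constraints gives the stated polynomial.

2*x^2 - 3*x*y - x + y + 2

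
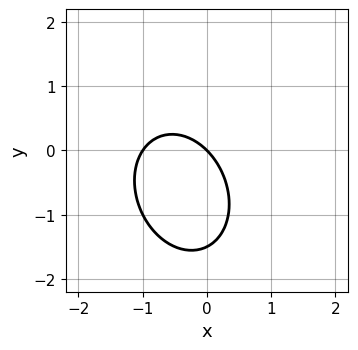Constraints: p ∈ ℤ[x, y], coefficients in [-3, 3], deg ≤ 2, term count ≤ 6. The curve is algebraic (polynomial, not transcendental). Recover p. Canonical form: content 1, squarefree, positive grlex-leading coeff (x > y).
3*x^2 + x*y + 2*y^2 + 3*x + 3*y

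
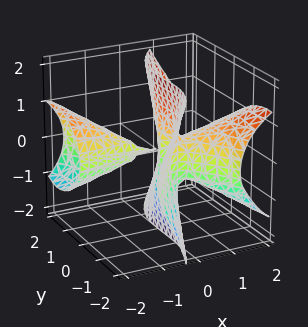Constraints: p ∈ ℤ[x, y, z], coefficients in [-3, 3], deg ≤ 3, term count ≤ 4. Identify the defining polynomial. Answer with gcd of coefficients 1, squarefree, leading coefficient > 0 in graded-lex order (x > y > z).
(a) I count 2 distinct pieces. Treating them together as one polynomial.
(b) Degree: no degree-2 surface has this shape, so deg p = 3.
(c) From the visible intercepts: one y-axis crossing is at y = -1; every point of the x-axis in the box is on the surface; every point of the z-axis in the box is on the surface.
(d) Together with the visible shape, these determine p as stated.

2*x^2*y + 3*x*z^2 - y^3 - y^2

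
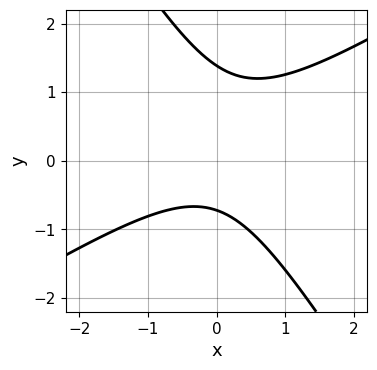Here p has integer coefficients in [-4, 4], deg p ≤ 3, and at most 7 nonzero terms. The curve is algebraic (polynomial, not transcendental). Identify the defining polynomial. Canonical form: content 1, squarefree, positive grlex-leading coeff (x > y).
3*x^2 - 3*x*y - 3*y^2 + 2*y + 3

1. Degree: a generic line meets the curve in up to 2 points, so deg p = 2.
2. Against the integer gridlines: no x-intercept at any integer in the box.
3. The integer polynomial consistent with all of this is the stated p.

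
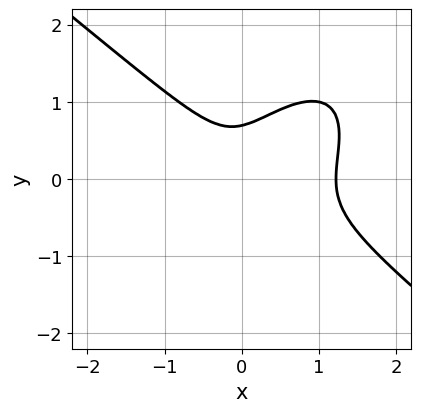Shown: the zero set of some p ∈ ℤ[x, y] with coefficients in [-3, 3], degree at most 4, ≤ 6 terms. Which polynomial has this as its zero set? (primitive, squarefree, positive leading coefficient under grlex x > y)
3*x^3 - 2*x*y^2 + 3*y^3 - 3*x^2 - 1

1. deg p = 3. The shape is more complex than any degree-2 curve.
2. Matching integer coefficients to the picture gives p.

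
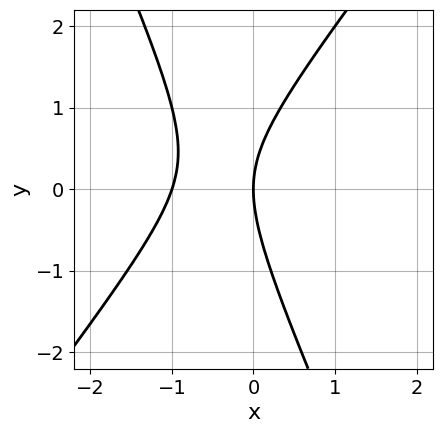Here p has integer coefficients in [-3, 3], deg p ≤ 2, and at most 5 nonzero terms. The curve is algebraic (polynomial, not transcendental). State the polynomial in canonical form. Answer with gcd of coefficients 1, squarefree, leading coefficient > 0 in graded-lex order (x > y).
First, degree: no degree-1 curve has this shape, so deg p = 2.
Next, checking where it meets the axes: it crosses the y-axis at the gridline y = 0; the x-axis gridline crossings are at x ∈ {-1, 0}.
Finally, putting this together gives p.

3*x^2 - x*y - y^2 + 3*x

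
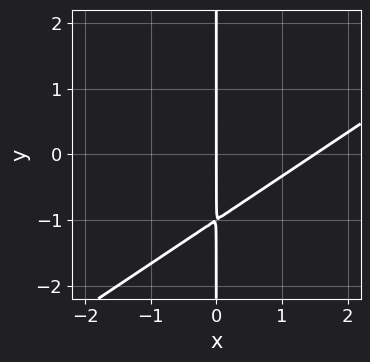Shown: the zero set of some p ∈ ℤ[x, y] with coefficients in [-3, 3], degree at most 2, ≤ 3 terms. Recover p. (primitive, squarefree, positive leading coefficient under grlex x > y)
2*x^2 - 3*x*y - 3*x

Degree: a generic line meets the curve in up to 2 points, so deg p = 2.
Against the integer gridlines: it crosses the x-axis at the gridline x = 0; the visible y-axis segment lies entirely on the curve.
The integer polynomial consistent with all of this is the stated p.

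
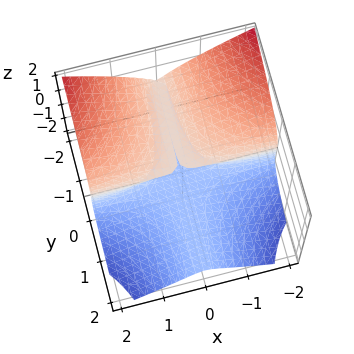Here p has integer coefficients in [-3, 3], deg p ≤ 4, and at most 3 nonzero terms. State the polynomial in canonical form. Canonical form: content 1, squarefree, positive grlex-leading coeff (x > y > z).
1. Degree: no degree-2 surface has this shape, so deg p = 3.
2. Reading off the gridlines: the visible x-axis segment lies entirely on the surface; every point of the y-axis in the box is on the surface.
3. Solving for integer coefficients yields p as stated. Check: (0, 0, -1) on the z-axis lies on the surface, and p(0, 0, -1) = 0. ✓

x^2*y + z^3 + z^2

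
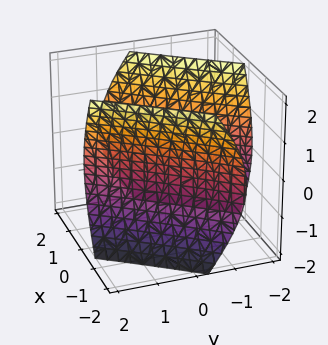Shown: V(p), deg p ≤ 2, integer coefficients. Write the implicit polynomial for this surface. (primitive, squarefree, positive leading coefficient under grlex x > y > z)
2*x^2 - 3*x*y + y^2 - z^2 - 3

(a) The picture has 2 separate pieces.
(b) Degree: no degree-1 surface has this shape, so deg p = 2.
(c) From the visible intercepts: no z-intercept at any integer in the box.
(d) Solving for integer coefficients yields p as stated.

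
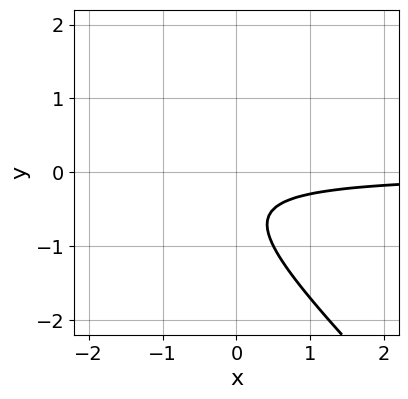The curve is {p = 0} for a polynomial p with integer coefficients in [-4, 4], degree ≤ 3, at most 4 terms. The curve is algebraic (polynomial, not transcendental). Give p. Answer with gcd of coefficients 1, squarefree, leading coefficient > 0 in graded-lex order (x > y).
2*x*y + 2*y^2 + 2*y + 1

(a) deg p = 2. The shape is more complex than any degree-1 curve.
(b) From the visible intercepts: the curve avoids every integer x-axis point in the box; no y-intercept at any integer in the box.
(c) These observations pin down the coefficients.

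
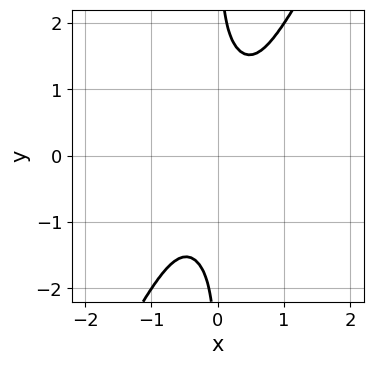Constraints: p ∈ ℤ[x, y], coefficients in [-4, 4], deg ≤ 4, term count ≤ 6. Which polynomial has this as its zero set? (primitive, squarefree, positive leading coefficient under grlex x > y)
3*x^4 + x^2*y^2 - x*y^3 + 1

1. deg p = 4. The shape is more complex than any degree-3 curve.
2. Reading off the gridlines: no y-intercept at any integer in the box; it misses every integer gridline on the x-axis.
3. The integer polynomial consistent with all of this is the stated p.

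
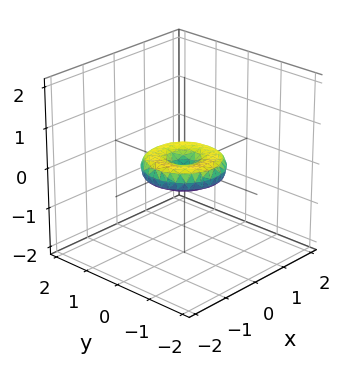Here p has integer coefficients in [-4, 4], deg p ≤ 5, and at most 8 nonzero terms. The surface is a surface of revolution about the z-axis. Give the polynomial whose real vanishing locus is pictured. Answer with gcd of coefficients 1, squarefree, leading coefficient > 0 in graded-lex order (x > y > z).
(a) Degree: the shape is more complex than any degree-3 surface, so deg p = 4.
(b) By symmetry, the z-axis is an axis of rotation, so x and y enter only as x² + y².
(c) Checking where it meets the axes: one z-axis crossing is at z = 0; among the integer gridlines, it crosses the y-axis at y ∈ {-1, 0, 1}; among the integer gridlines, it crosses the x-axis at x ∈ {-1, 0, 1}; a circular section at z = 0 has radius exactly 1.
(d) These observations pin down the coefficients.

x^4 + 2*x^2*y^2 + y^4 - x^2 - y^2 + 3*z^2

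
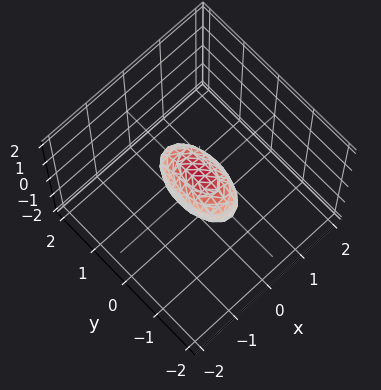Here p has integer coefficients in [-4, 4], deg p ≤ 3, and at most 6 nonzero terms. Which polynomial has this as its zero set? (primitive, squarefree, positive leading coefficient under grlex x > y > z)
First, deg p = 2.
Then, symmetries: the y ↦ −y reflection is a symmetry, so y appears only in even powers; it's symmetric under x → −x, forcing even powers of x; it's symmetric under z → −z, forcing even powers of z.
Then, against the integer gridlines: the y-axis gridline crossings are at y ∈ {-1, 1}.
Finally, these observations pin down the coefficients.

3*x^2 + y^2 + 2*z^2 - 1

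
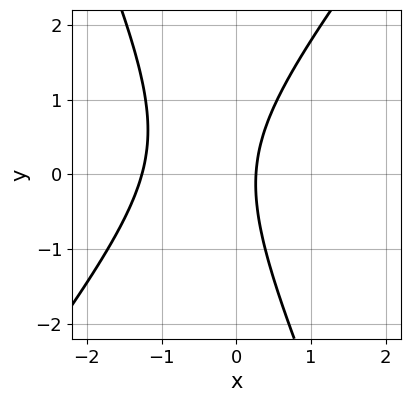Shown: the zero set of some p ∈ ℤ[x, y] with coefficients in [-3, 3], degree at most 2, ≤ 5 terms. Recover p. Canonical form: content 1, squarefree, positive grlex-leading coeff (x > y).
1. Degree: the shape is more complex than any degree-1 curve, so deg p = 2.
2. Checking where it meets the axes: it misses every integer gridline on the y-axis.
3. Assembling these constraints gives the stated polynomial.

3*x^2 - x*y - y^2 + 3*x - 1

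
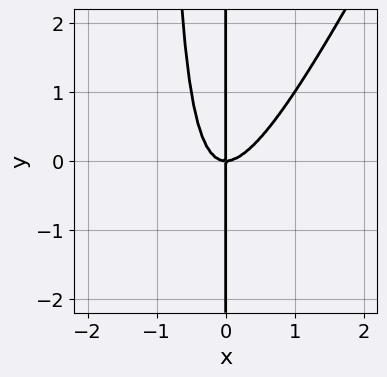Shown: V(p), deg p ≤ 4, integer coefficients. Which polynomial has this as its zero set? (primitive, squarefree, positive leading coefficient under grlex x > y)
First, the degree is 3 — a generic line meets the curve in up to 3 points.
Next, observable constraints: one x-axis crossing is at x = 0; the visible y-axis segment lies entirely on the curve.
Finally, putting this together gives p.

2*x^3 - x^2*y - x*y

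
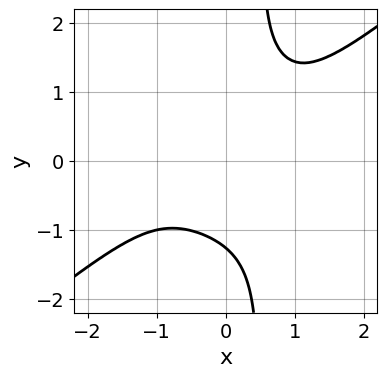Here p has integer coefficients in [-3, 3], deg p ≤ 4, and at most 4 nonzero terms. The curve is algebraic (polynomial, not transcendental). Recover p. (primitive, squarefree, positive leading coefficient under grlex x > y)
x^4 - 2*x*y^3 + y^3 + 2

First, the degree is 4 — no degree-3 curve has this shape.
Next, from the axis intercepts and sections: no x-intercept at any integer in the box.
Finally, solving for integer coefficients yields p as stated.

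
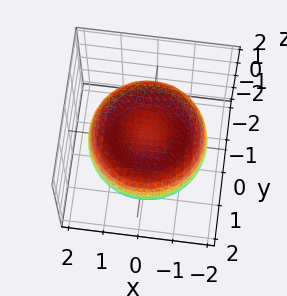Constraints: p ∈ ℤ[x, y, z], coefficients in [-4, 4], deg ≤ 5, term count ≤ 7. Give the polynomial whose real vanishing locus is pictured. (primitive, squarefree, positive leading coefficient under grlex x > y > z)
First, deg p = 4. The shape is more complex than any degree-3 surface.
Then, symmetry: the z-axis is an axis of rotation, so x and y enter only as x² + y².
Next, against the integer gridlines: a circular section at z = 1 has radius exactly 1.
Finally, these observations pin down the coefficients.

x^4 + 2*x^2*y^2 + y^4 - 2*x^2 - 2*y^2 + 3*z^2 - 2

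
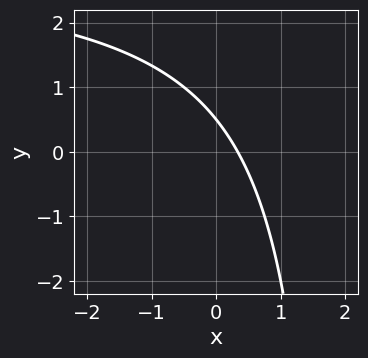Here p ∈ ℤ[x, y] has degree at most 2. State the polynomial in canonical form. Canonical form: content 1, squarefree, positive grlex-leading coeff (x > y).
x*y - 3*x - 2*y + 1

1. deg p = 2. A generic line meets the curve in up to 2 points.
2. Solving for integer coefficients yields p as stated.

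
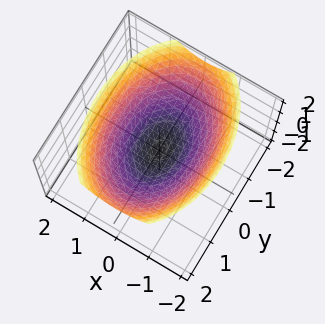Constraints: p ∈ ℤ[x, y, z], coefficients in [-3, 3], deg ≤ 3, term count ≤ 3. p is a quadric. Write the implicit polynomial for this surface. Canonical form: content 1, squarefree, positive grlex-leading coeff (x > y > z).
2*x^2 + y^2 - 3*z

First, deg p = 2.
Then, symmetries: mirror symmetry y ↦ −y ⇒ only even powers of y; the x ↦ −x reflection is a symmetry, so x appears only in even powers.
Then, from the visible intercepts: it meets the y-axis at y = 0 (among the integer gridlines); one x-axis crossing is at x = 0; one z-axis crossing is at z = 0.
Finally, these observations pin down the coefficients.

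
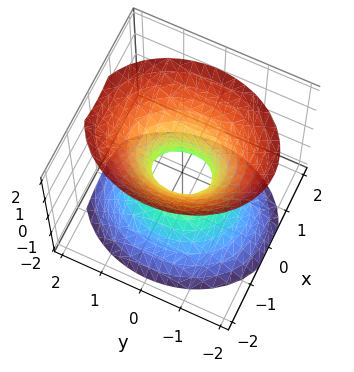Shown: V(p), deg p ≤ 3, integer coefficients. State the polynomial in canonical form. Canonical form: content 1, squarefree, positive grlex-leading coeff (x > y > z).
1. The degree is 2 — one connected sheet with a waist; a quadric.
2. Symmetries: mirror symmetry z ↦ −z ⇒ only even powers of z; the x ↦ −x reflection is a symmetry, so x appears only in even powers; mirror symmetry y ↦ −y ⇒ only even powers of y.
3. Against the integer gridlines: it misses every integer gridline on the z-axis.
4. These observations pin down the coefficients.

3*x^2 + 2*y^2 - 2*z^2 - 1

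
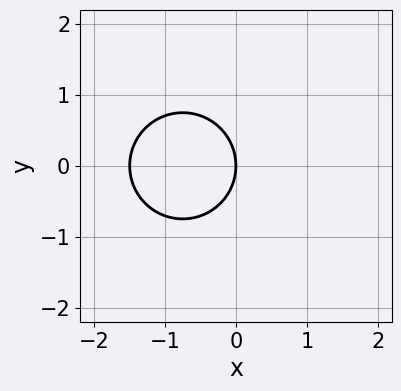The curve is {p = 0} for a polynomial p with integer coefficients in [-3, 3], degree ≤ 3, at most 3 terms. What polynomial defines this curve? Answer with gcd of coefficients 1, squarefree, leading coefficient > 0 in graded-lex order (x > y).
2*x^2 + 2*y^2 + 3*x

(a) Degree: the shape is more complex than any degree-1 curve, so deg p = 2.
(b) Symmetries: it's symmetric under y → −y, forcing even powers of y.
(c) Against the integer gridlines: it meets the x-axis at x = 0 (among the integer gridlines); it meets the y-axis at y = 0 (among the integer gridlines).
(d) These observations pin down the coefficients.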